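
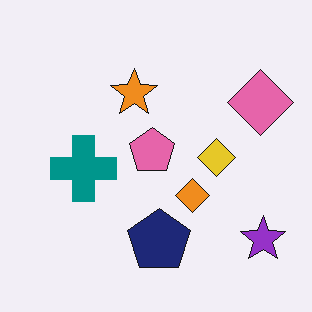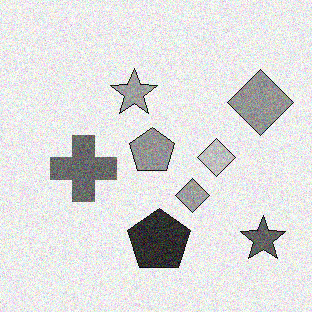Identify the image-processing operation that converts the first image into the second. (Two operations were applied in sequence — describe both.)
Converted to grayscale, then degraded with moderate additive noise.

All color is removed — every shape is now a shade of grey. Random speckle covers the whole image, including the flat background.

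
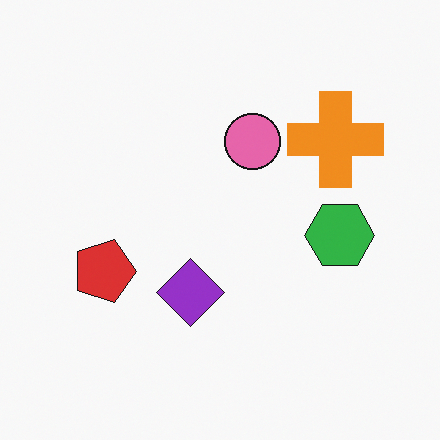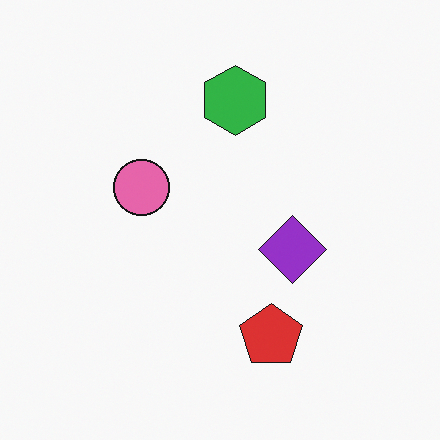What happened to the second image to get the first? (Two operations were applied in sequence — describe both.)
It was rotated 90° clockwise, then overlaid with an additional orange cross.

The red pentagon sits in the bottom of the second image and the left of the first — consistent with a whole-image 90° clockwise rotation. An orange cross appears in the first image that is absent from the second.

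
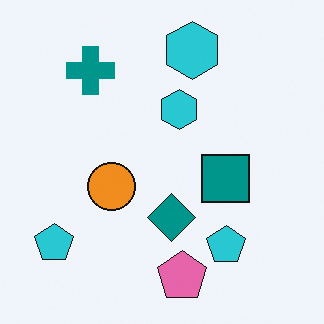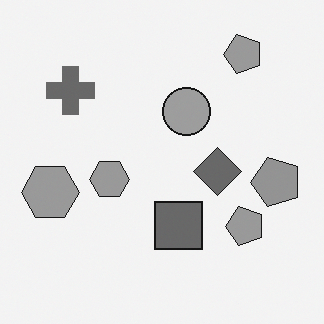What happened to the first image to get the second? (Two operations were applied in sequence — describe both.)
The image was converted to grayscale, then transposed (reflected across the top-left ↔ bottom-right diagonal).

All color is removed — every shape is now a shade of grey. Shapes have swapped their row and column positions — what was in the top-right is now in the bottom-left — a diagonal reflection.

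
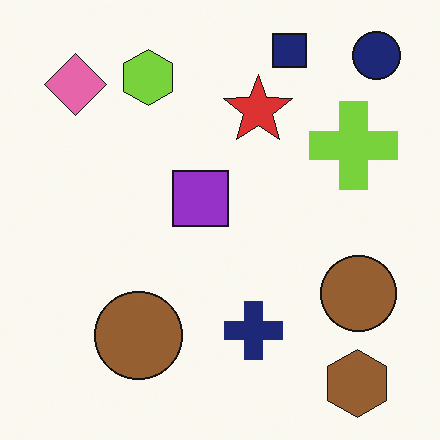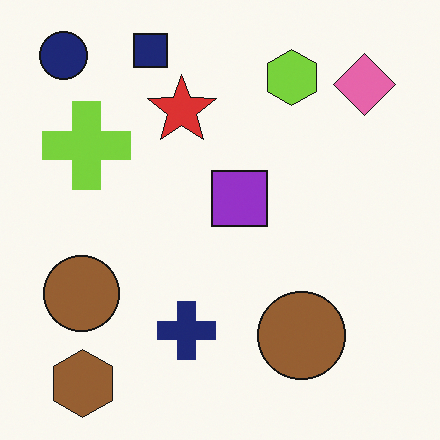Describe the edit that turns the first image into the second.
The second image is the first flipped horizontally (left ↔ right).

The navy circle is in the top-right of the first image and the top-left of the second — shapes on opposite sides of the vertical midline have swapped in a mirror flip.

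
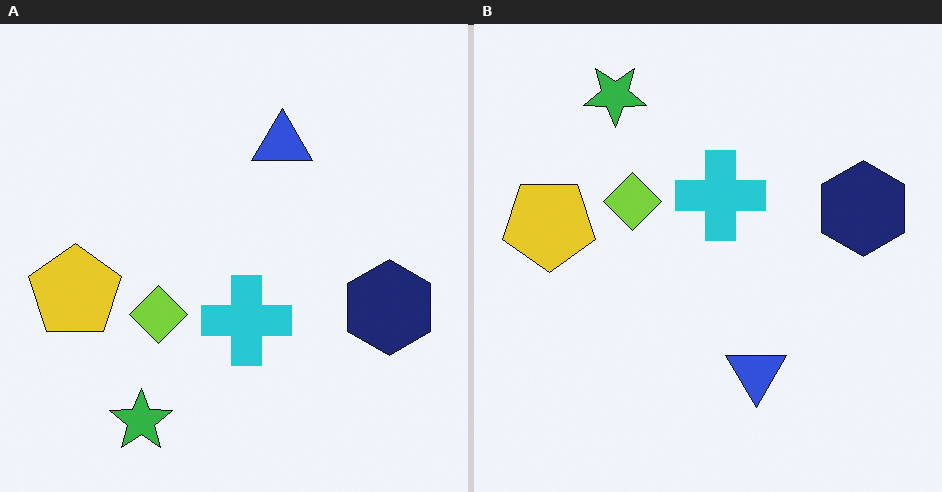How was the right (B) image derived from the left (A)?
Flipped vertically (top ↔ bottom).

The green star is in the bottom-left of the left (A) image and the top-left of the right (B) — shapes on opposite sides of the horizontal midline have swapped in a mirror flip.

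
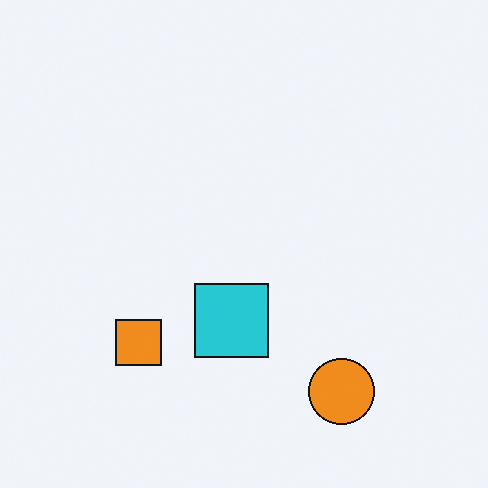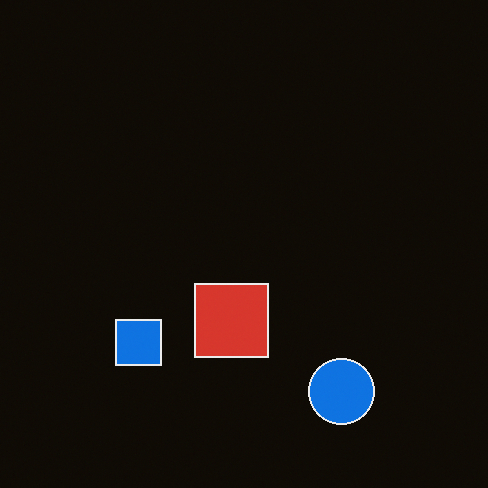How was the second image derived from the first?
The image was color-inverted (negative).

The light background has become dark and every shape's color is its complement — a photographic negative.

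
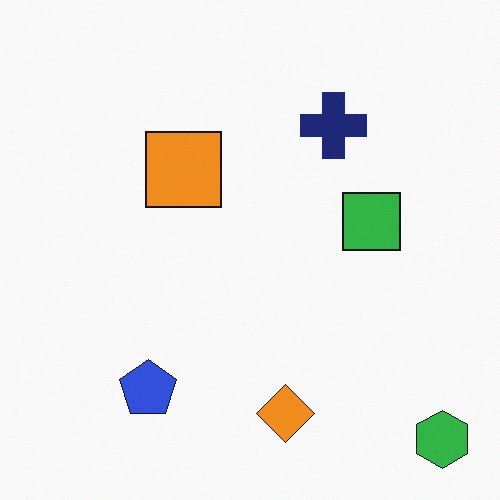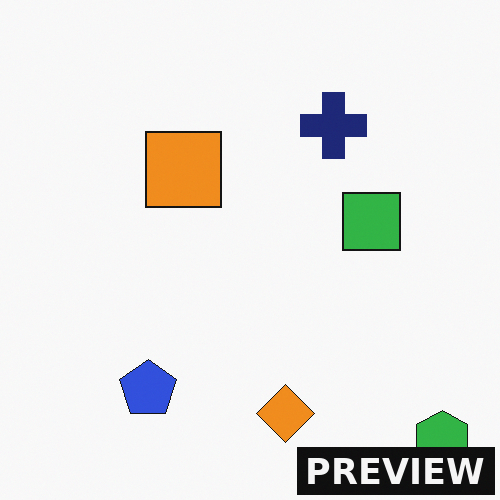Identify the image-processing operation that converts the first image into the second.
The image was watermarked with the text "PREVIEW" in the lower-right corner.

A dark label reading "PREVIEW" appears in the lower-right corner.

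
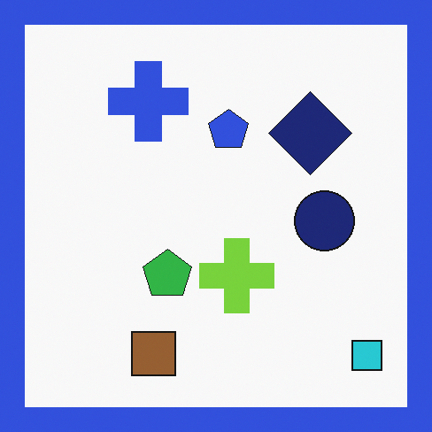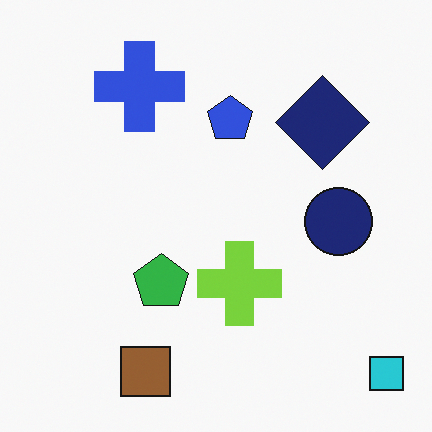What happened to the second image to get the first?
The first image is the second framed with a blue border.

A solid blue frame runs around the edge of the first image, with the content slightly shrunk inside it.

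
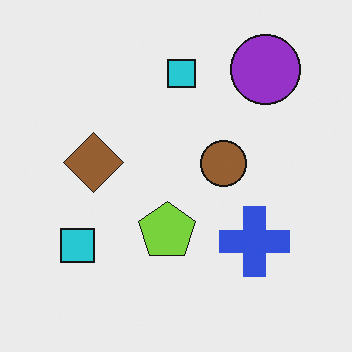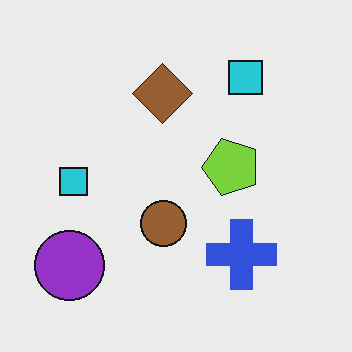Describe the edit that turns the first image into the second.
The image was transposed (reflected across the top-left ↔ bottom-right diagonal).

Shapes have swapped their row and column positions — what was in the top-right is now in the bottom-left — a diagonal reflection.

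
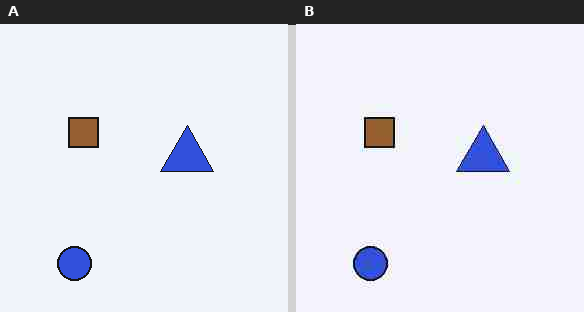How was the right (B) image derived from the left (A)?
The image was degraded with heavy JPEG compression.

Blocky 8×8 compression artifacts appear around shape edges and the flat background shows ringing — characteristic JPEG degradation.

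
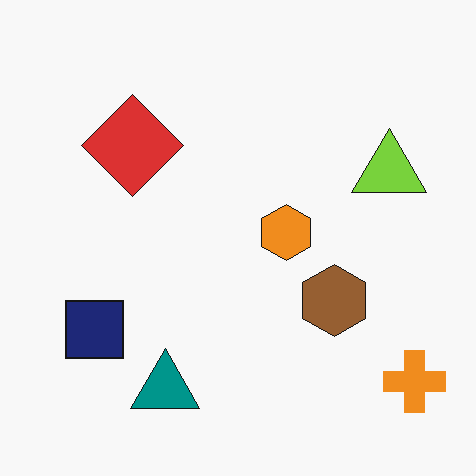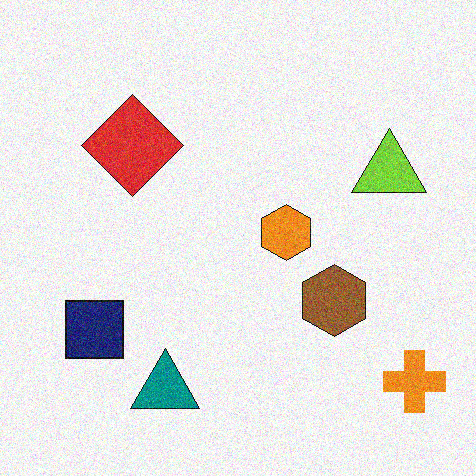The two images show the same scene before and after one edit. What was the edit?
This is the original image degraded with visible gaussian noise.

Random speckle covers the whole image, including the flat background.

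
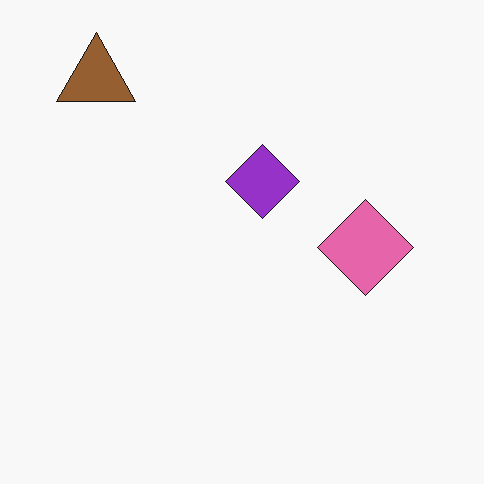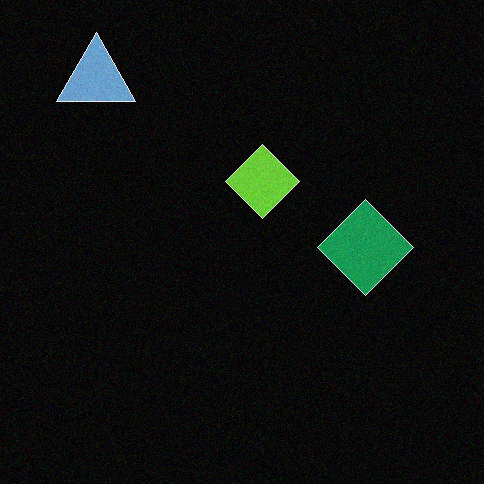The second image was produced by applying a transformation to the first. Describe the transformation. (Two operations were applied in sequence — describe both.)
The image was color-inverted (negative), then degraded with a light layer of grain.

The light background has become dark and every shape's color is its complement — a photographic negative. Random speckle covers the whole image, including the flat background.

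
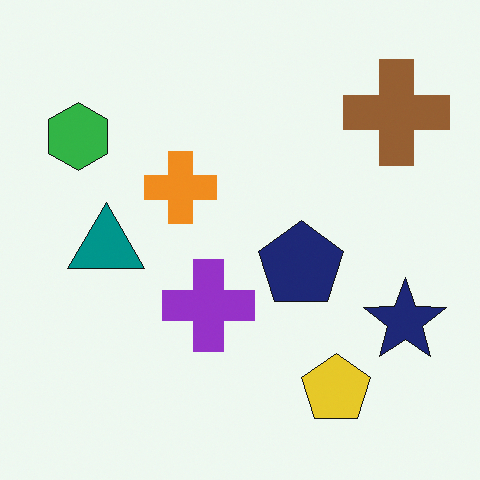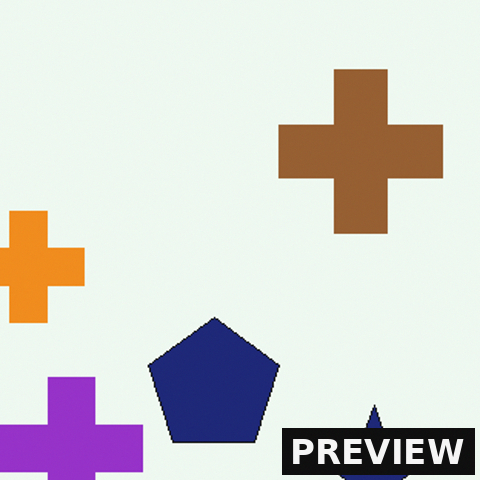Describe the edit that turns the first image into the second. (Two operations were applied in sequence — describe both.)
This is the original image cropped to a modestly smaller region and rescaled, then watermarked with the text "PREVIEW" in the lower-right corner.

The visible shapes are larger and the field of view is narrower; shapes near the original edges may be partly or wholly outside the frame — a crop-and-rescale. A dark label reading "PREVIEW" appears in the lower-right corner.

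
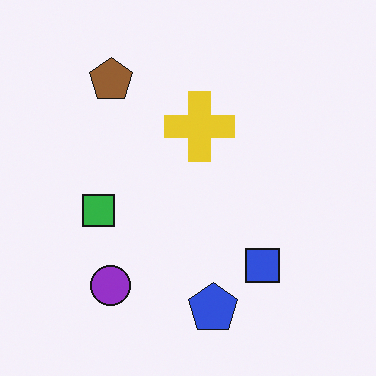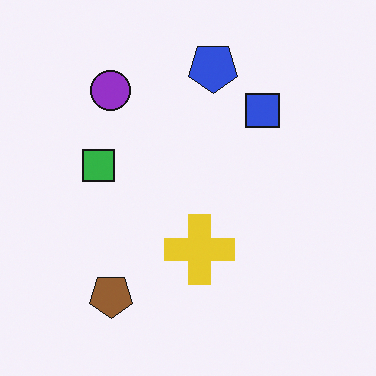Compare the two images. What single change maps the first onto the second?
The transformation is: flipped vertically (top ↔ bottom).

The blue pentagon is in the bottom of the first image and the top of the second — shapes on opposite sides of the horizontal midline have swapped in a mirror flip.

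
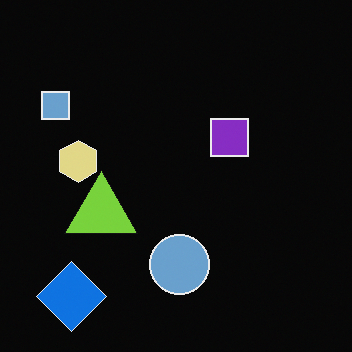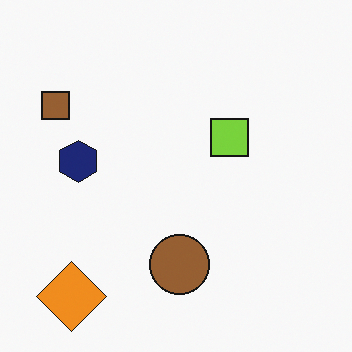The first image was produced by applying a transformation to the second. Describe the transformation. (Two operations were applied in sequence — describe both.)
The transformation is: color-inverted (negative), then overlaid with an additional lime triangle.

The light background has become dark and every shape's color is its complement — a photographic negative. A lime triangle appears in the first image that is absent from the second.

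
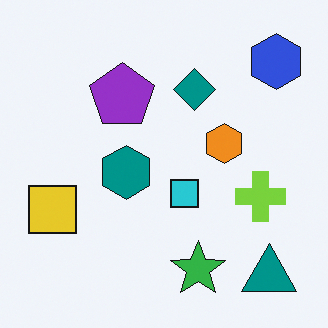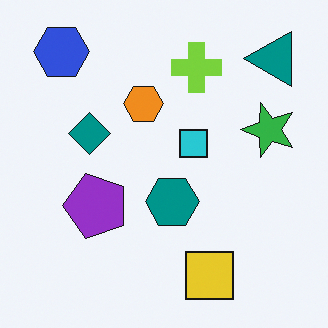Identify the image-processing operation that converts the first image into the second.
The transformation is: rotated 90° counter-clockwise.

The teal triangle sits in the bottom-right of the first image and the top-right of the second — consistent with a whole-image 90° counter-clockwise rotation.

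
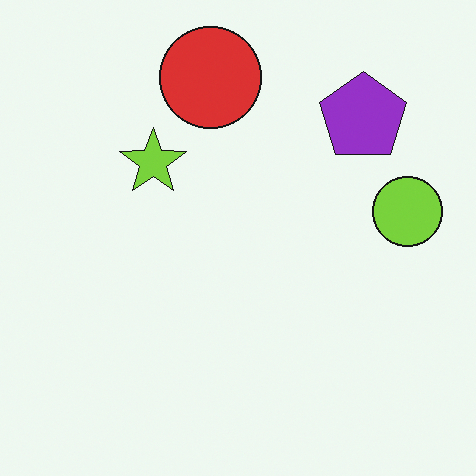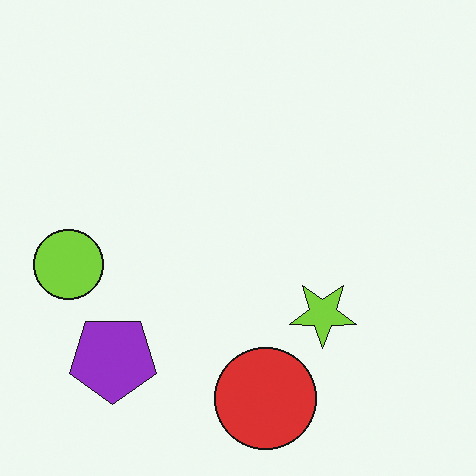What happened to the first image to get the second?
The second image is the first rotated 180°.

The purple pentagon sits in the top-right of the first image and the bottom-left of the second — consistent with a whole-image 180° rotation.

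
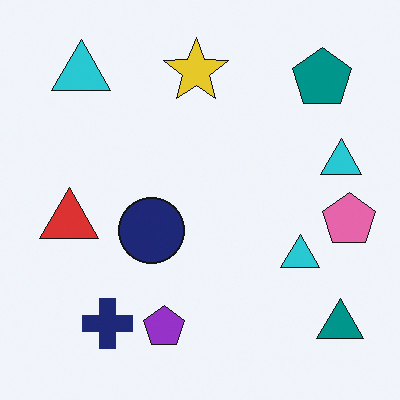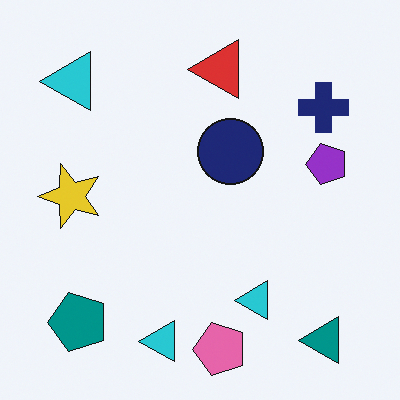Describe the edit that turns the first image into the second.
The second image is the first transposed (reflected across the top-left ↔ bottom-right diagonal).

Shapes have swapped their row and column positions — what was in the top-right is now in the bottom-left — a diagonal reflection.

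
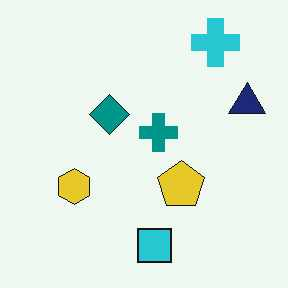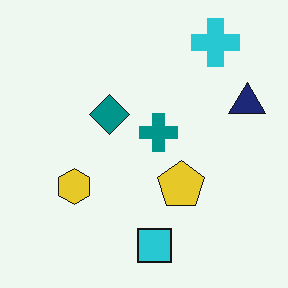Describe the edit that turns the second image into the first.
The first image is the second JPEG-compressed with visible artifacts.

Blocky 8×8 compression artifacts appear around shape edges and the flat background shows ringing — characteristic JPEG degradation.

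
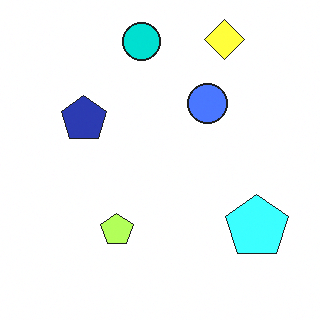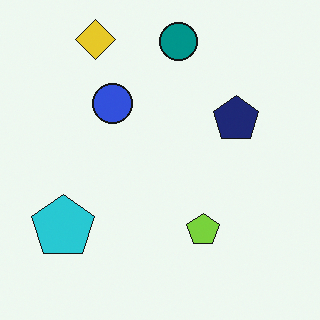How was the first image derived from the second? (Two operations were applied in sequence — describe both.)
Flipped horizontally (left ↔ right), then noticeably brightened.

The cyan pentagon is in the bottom-left of the second image and the bottom-right of the first — shapes on opposite sides of the vertical midline have swapped in a mirror flip. Every pixel — background and shapes alike — is uniformly brightened.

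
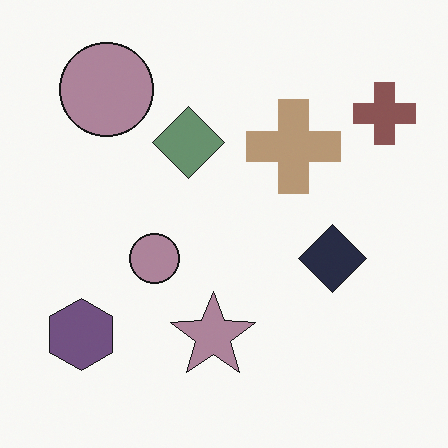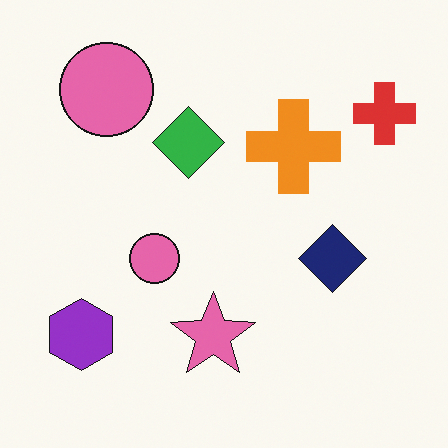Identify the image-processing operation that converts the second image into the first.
The first image is the second made much more muted (saturation change).

All colors are more muted and greyish — a global saturation change.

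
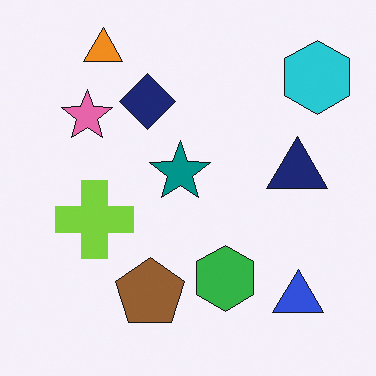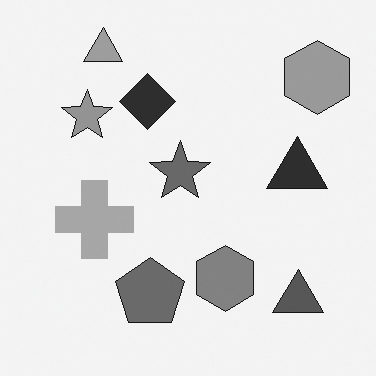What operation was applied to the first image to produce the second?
The transformation is: converted to grayscale.

All color is removed — every shape is now a shade of grey.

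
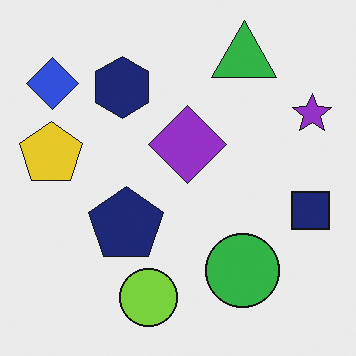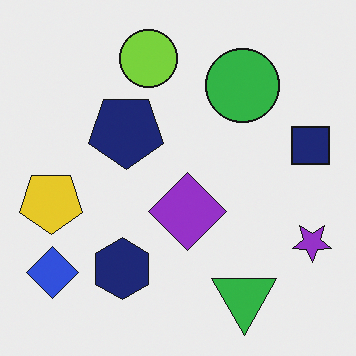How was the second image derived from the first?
This is the original image flipped vertically (top ↔ bottom).

The green triangle is in the top-right of the first image and the bottom-right of the second — shapes on opposite sides of the horizontal midline have swapped in a mirror flip.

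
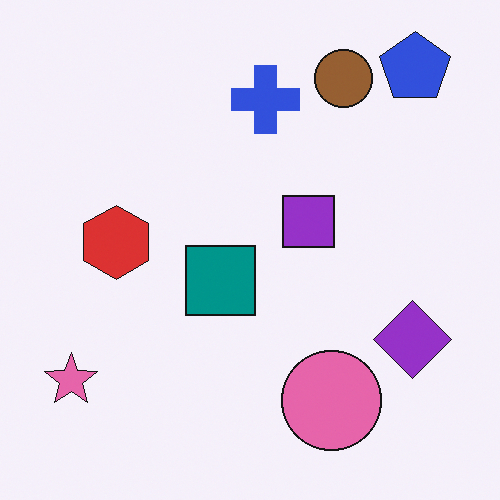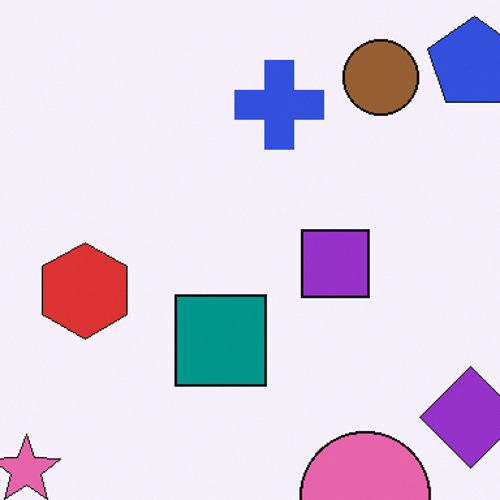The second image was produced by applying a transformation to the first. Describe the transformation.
The transformation is: cropped slightly and scaled back up.

The visible shapes are larger and the field of view is narrower; shapes near the original edges may be partly or wholly outside the frame — a crop-and-rescale.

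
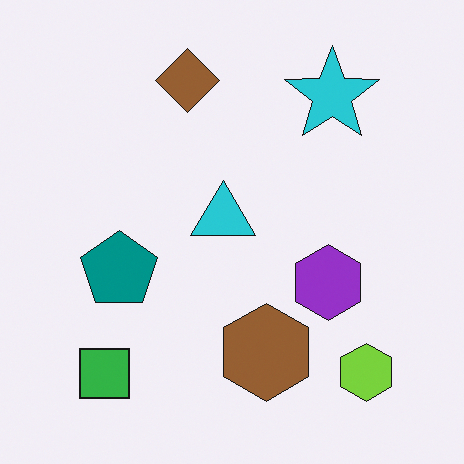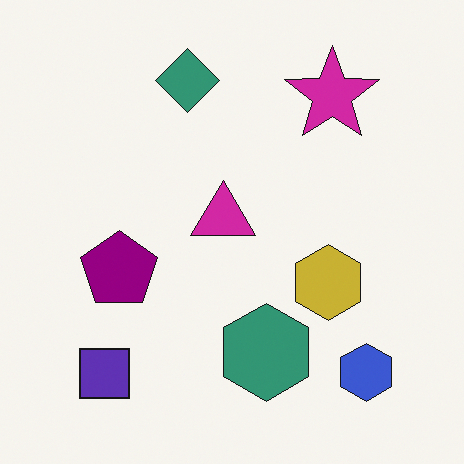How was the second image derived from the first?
The transformation is: hue-shifted through roughly a third of the color wheel.

Every shape's color has rotated by the same amount around the hue wheel — a uniform hue shift.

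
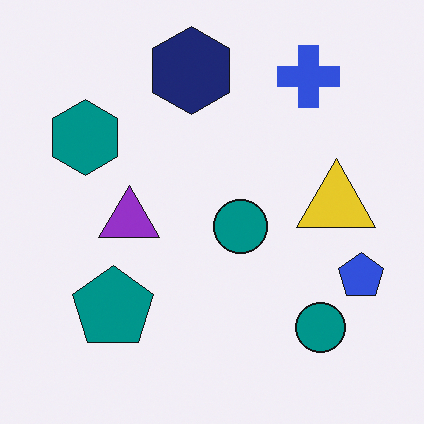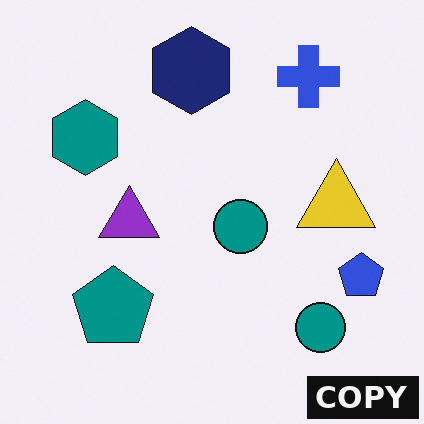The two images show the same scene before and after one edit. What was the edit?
The second image is the first watermarked with the text "COPY" in the lower-right corner.

A dark label reading "COPY" appears in the lower-right corner.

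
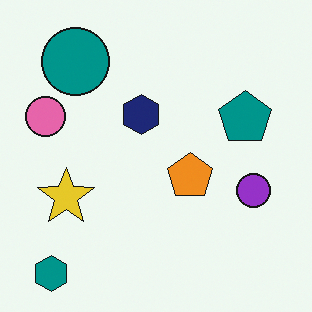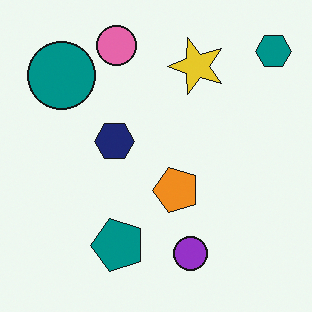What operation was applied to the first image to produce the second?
The transformation is: transposed (reflected across the top-left ↔ bottom-right diagonal).

Shapes have swapped their row and column positions — what was in the top-right is now in the bottom-left — a diagonal reflection.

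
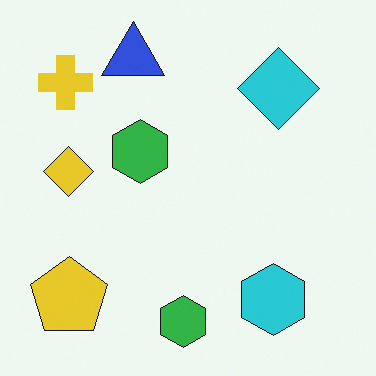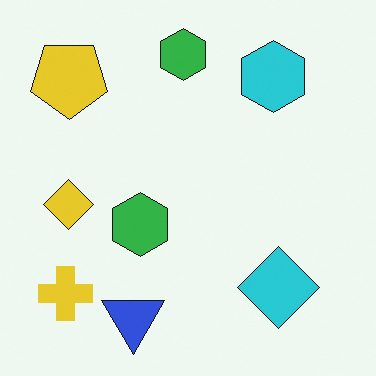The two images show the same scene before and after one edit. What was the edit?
The transformation is: flipped vertically (top ↔ bottom).

The blue triangle is in the top of the first image and the bottom of the second — shapes on opposite sides of the horizontal midline have swapped in a mirror flip.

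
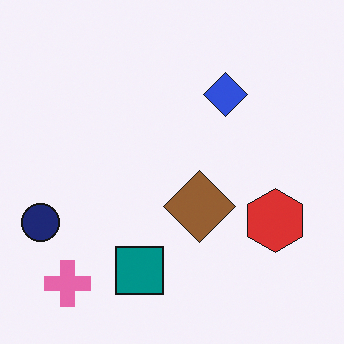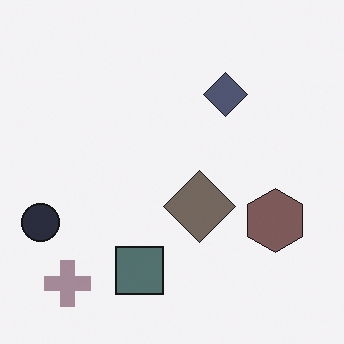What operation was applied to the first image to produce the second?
This is the original image made much more muted (saturation change).

All colors are more muted and greyish — a global saturation change.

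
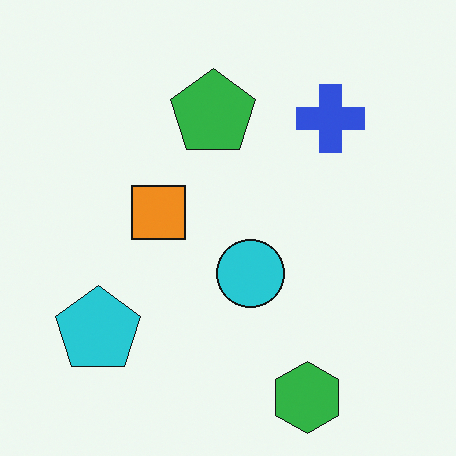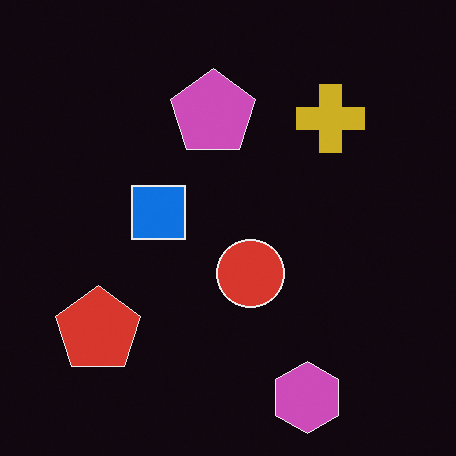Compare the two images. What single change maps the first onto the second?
It was color-inverted (negative).

The light background has become dark and every shape's color is its complement — a photographic negative.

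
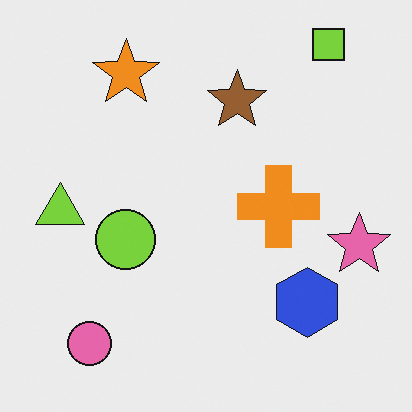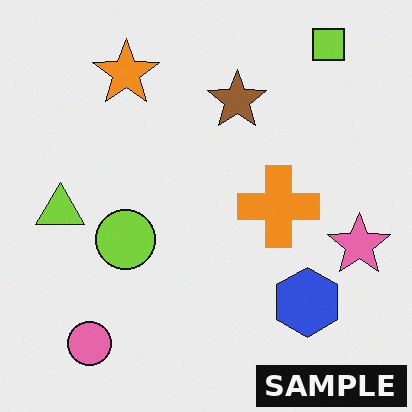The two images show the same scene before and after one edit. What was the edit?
It was watermarked with the text "SAMPLE" in the lower-right corner.

A dark label reading "SAMPLE" appears in the lower-right corner.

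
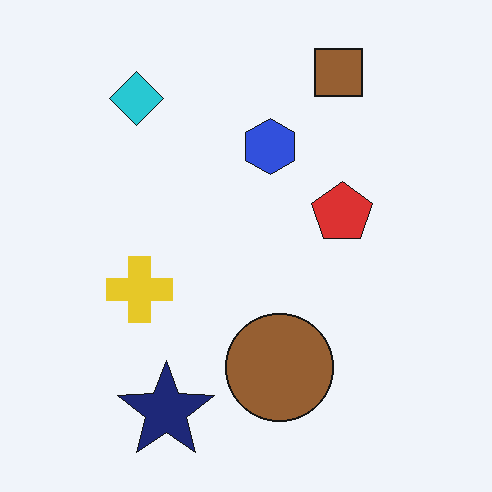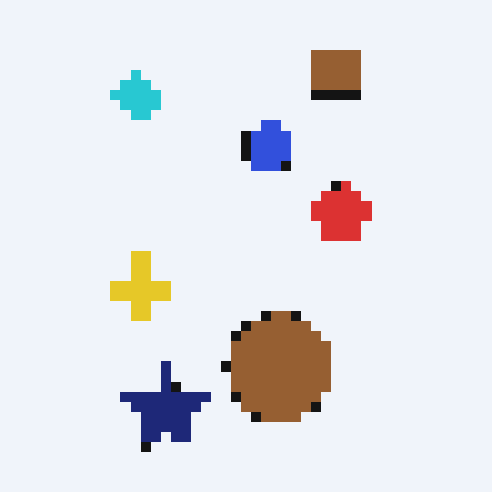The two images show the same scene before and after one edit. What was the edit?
The transformation is: coarsely pixelated.

Shapes are reduced to large square blocks; fine edges and outlines are lost — a downscale-then-upscale (mosaic) effect.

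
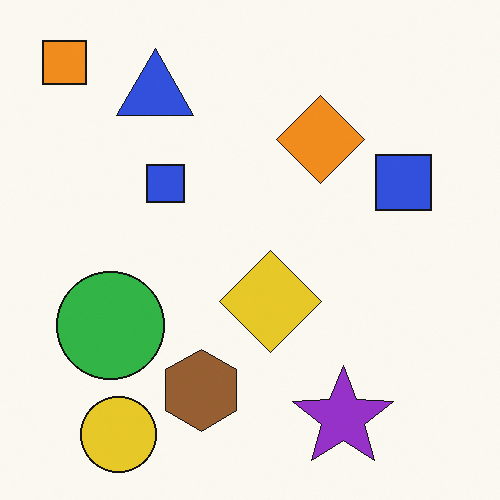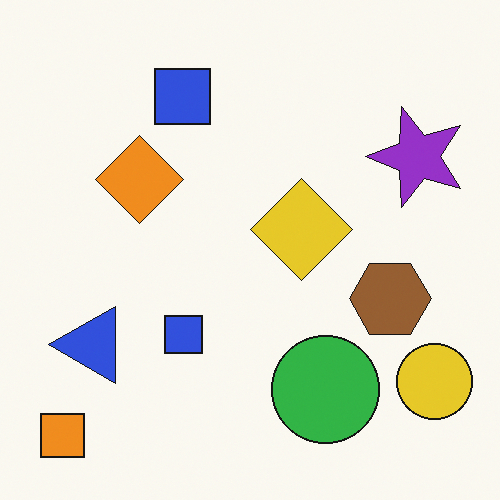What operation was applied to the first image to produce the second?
Rotated 90° counter-clockwise.

The orange square sits in the top-left of the first image and the bottom-left of the second — consistent with a whole-image 90° counter-clockwise rotation.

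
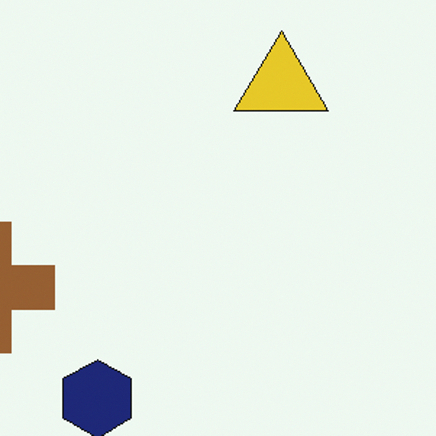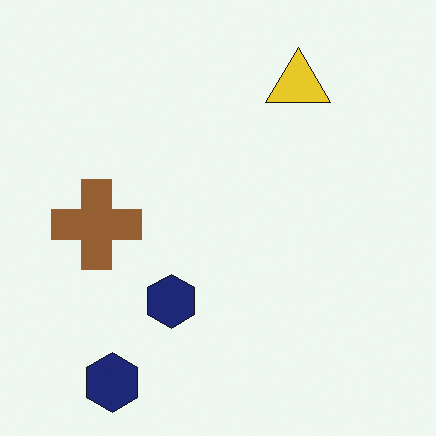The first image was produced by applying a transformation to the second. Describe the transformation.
The first image is the second cropped slightly and scaled back up.

The visible shapes are larger and the field of view is narrower; shapes near the original edges may be partly or wholly outside the frame — a crop-and-rescale.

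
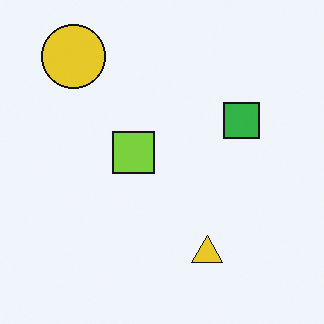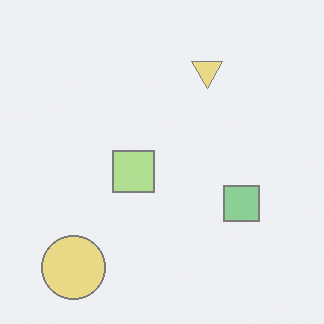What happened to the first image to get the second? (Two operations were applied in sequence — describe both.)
The image was given much lower contrast, then flipped vertically (top ↔ bottom).

Tones are pushed toward mid-grey across the whole image — a global contrast change. The yellow circle is in the top-left of the first image and the bottom-left of the second — shapes on opposite sides of the horizontal midline have swapped in a mirror flip.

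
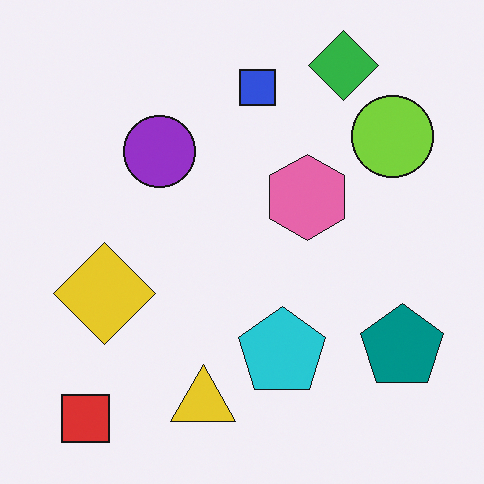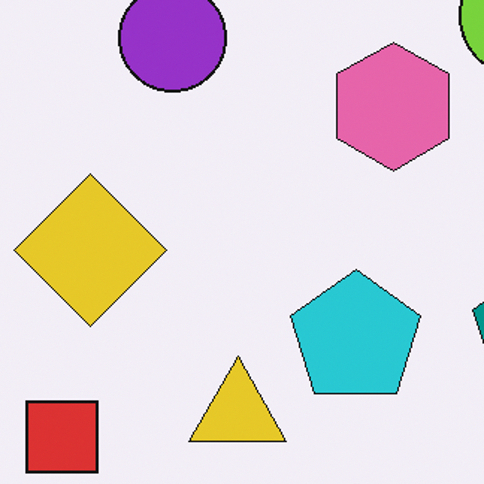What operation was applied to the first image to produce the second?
This is the original image cropped to a modestly smaller region and rescaled.

The visible shapes are larger and the field of view is narrower; shapes near the original edges may be partly or wholly outside the frame — a crop-and-rescale.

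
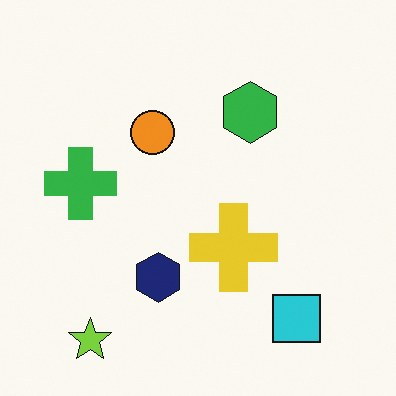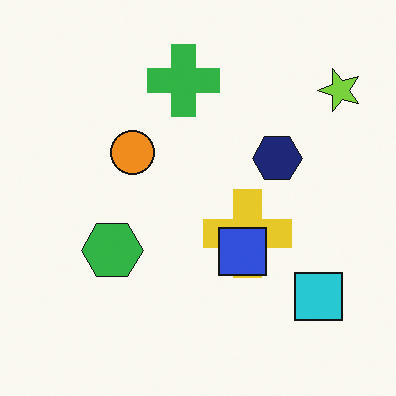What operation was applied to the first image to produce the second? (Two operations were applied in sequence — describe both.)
It was transposed (reflected across the top-left ↔ bottom-right diagonal), then overlaid with an additional blue square.

Shapes have swapped their row and column positions — what was in the top-right is now in the bottom-left — a diagonal reflection. A blue square appears in the second image that is absent from the first.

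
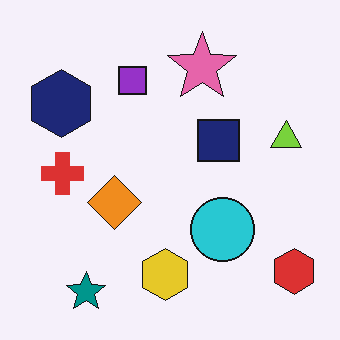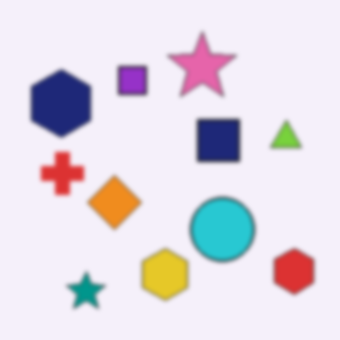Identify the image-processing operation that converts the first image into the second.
The image was given a subtle gaussian blur.

Shape edges and outlines are uniformly softened across the whole image.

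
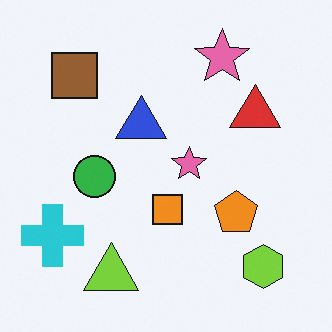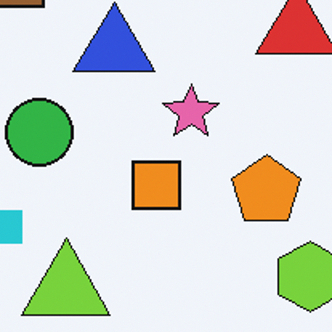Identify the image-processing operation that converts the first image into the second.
It was cropped to a modestly smaller region and rescaled.

The visible shapes are larger and the field of view is narrower; shapes near the original edges may be partly or wholly outside the frame — a crop-and-rescale.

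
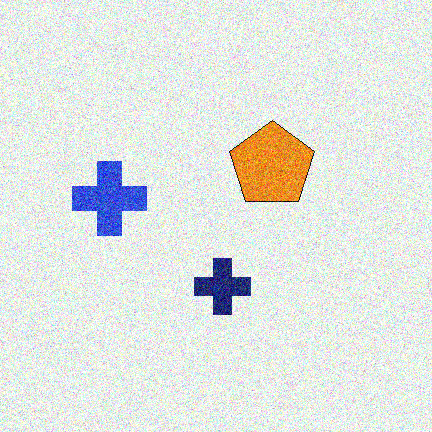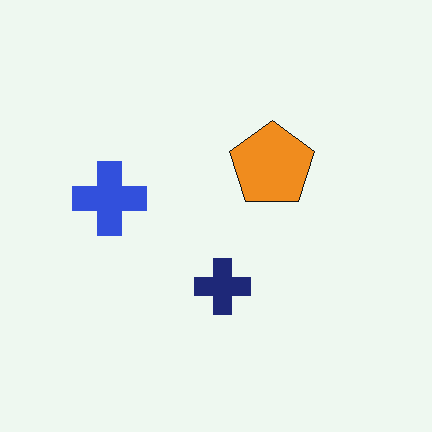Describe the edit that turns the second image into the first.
The image was degraded with strong gaussian noise.

Random speckle covers the whole image, including the flat background.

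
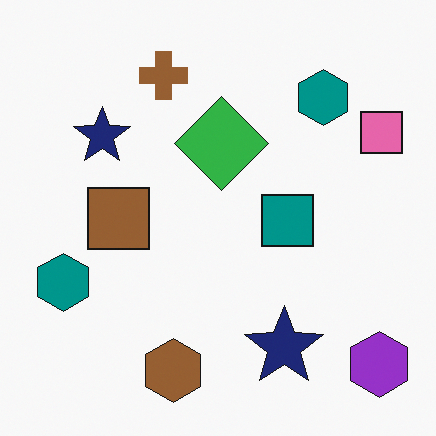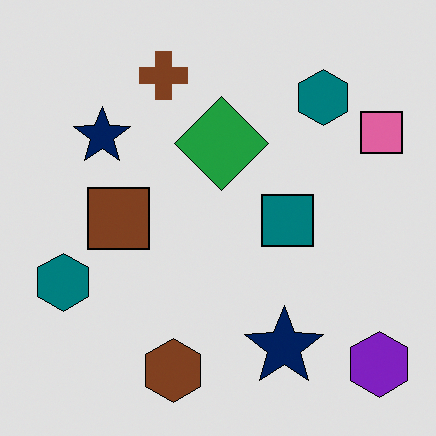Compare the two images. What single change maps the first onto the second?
The second image is the first moderately posterized.

Each flat color has snapped to a coarser quantized level — most visibly, the near-white background has dropped to a flat grey.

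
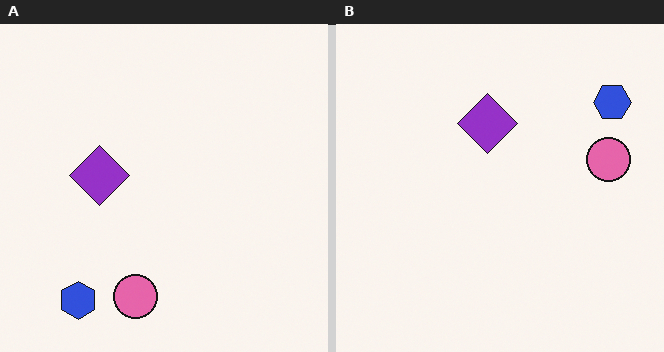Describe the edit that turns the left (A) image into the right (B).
This is the original image transposed (reflected across the top-left ↔ bottom-right diagonal).

Shapes have swapped their row and column positions — what was in the top-right is now in the bottom-left — a diagonal reflection.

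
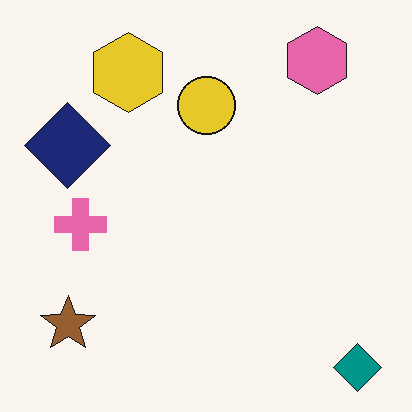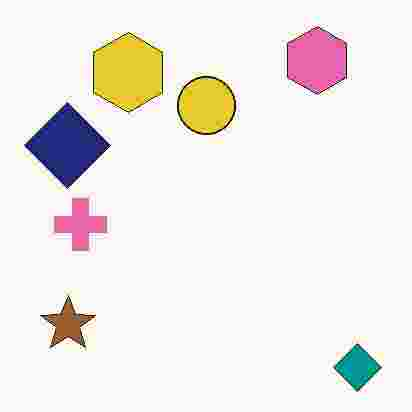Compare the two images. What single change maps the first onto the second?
This is the original image heavily JPEG-compressed with obvious blocking artifacts.

Blocky 8×8 compression artifacts appear around shape edges and the flat background shows ringing — characteristic JPEG degradation.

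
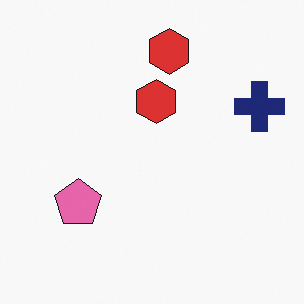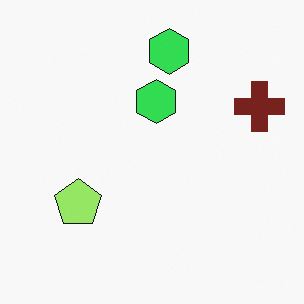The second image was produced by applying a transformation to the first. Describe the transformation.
It was hue-shifted by a moderate amount.

Every shape's color has rotated by the same amount around the hue wheel — a uniform hue shift.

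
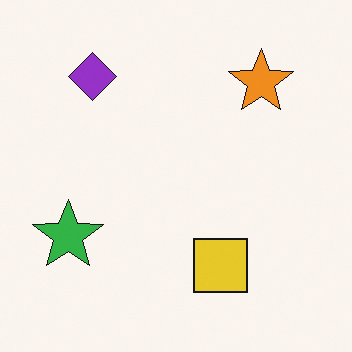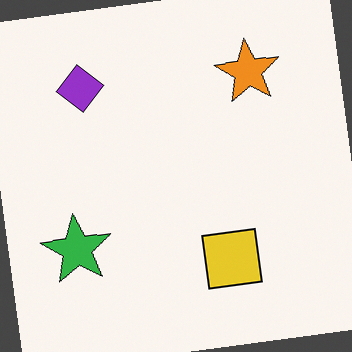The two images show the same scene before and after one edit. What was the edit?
Rotated counter-clockwise by a slight angle.

Every shape is tilted by the same angle and the image corners show triangular fill wedges — a whole-image rotation by a non-right angle.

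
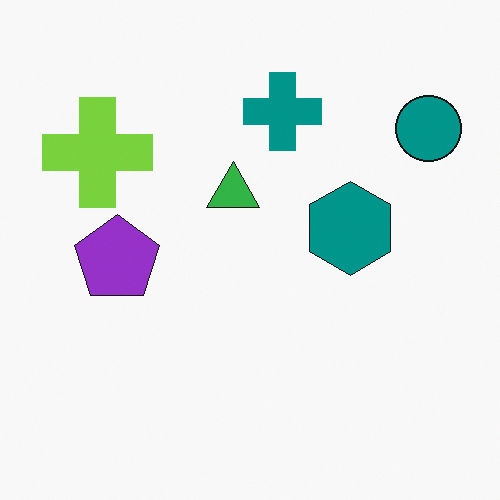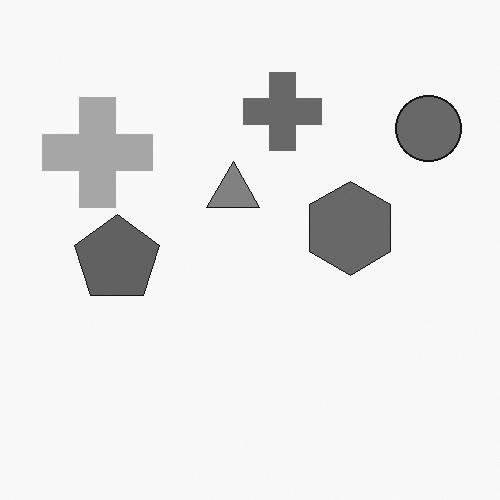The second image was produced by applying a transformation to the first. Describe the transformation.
This is the original image converted to grayscale.

All color is removed — every shape is now a shade of grey.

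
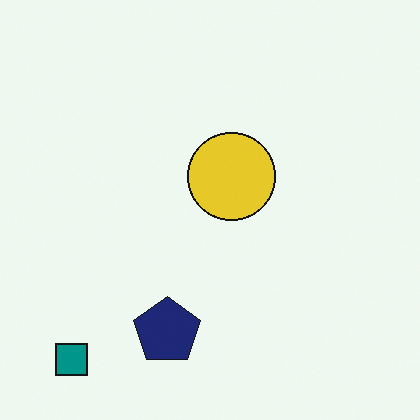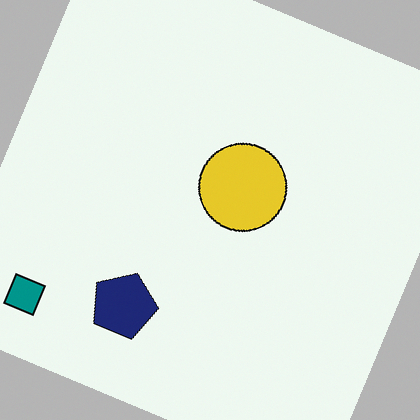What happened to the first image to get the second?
Rotated clockwise by a moderate amount.

Every shape is tilted by the same angle and the image corners show triangular fill wedges — a whole-image rotation by a non-right angle.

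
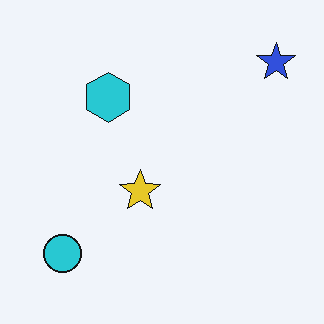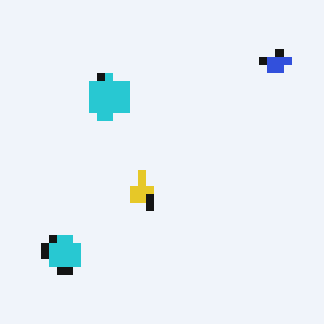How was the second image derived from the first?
The transformation is: pixelated into visible square blocks.

Shapes are reduced to large square blocks; fine edges and outlines are lost — a downscale-then-upscale (mosaic) effect.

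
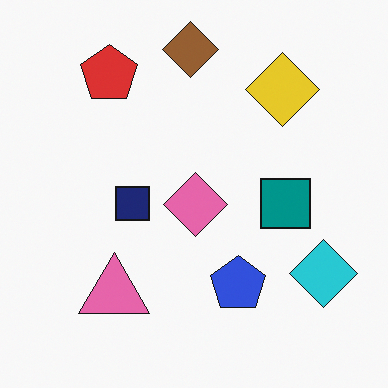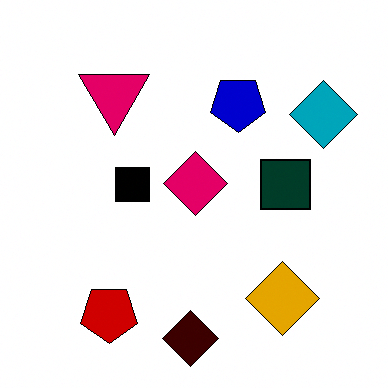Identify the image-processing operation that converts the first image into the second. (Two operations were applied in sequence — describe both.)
This is the original image flipped vertically (top ↔ bottom), then given much higher contrast.

The brown diamond is in the top of the first image and the bottom of the second — shapes on opposite sides of the horizontal midline have swapped in a mirror flip. Tones are pushed away from mid-grey across the whole image — a global contrast change.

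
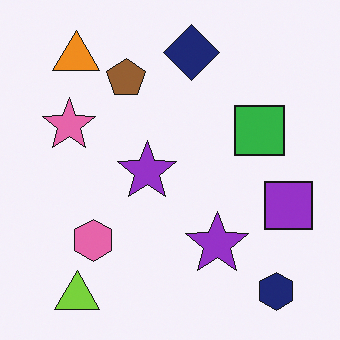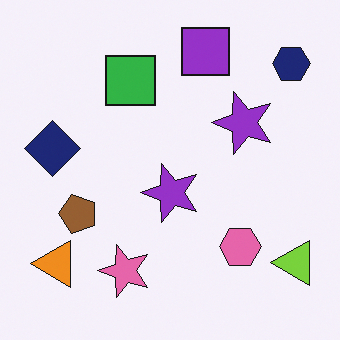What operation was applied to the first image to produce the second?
The image was rotated 90° counter-clockwise.

The navy hexagon sits in the bottom-right of the first image and the top-right of the second — consistent with a whole-image 90° counter-clockwise rotation.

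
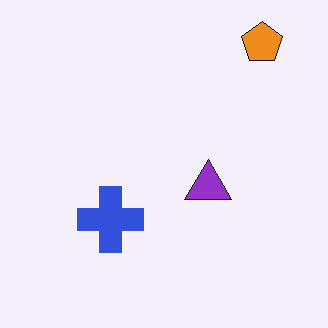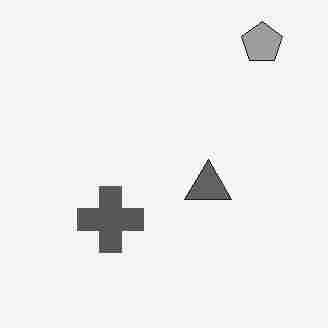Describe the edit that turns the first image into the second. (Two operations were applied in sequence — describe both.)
The second image is the first converted to grayscale, then heavily JPEG-compressed with obvious blocking artifacts.

All color is removed — every shape is now a shade of grey. Blocky 8×8 compression artifacts appear around shape edges and the flat background shows ringing — characteristic JPEG degradation.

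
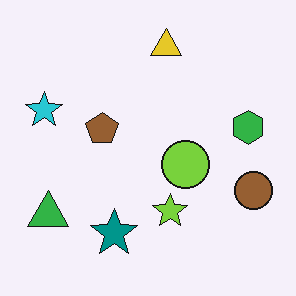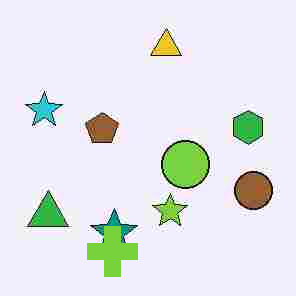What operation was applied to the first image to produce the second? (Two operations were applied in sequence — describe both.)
Heavily JPEG-compressed with obvious blocking artifacts, then overlaid with an additional lime cross.

Blocky 8×8 compression artifacts appear around shape edges and the flat background shows ringing — characteristic JPEG degradation. A lime cross appears in the second image that is absent from the first.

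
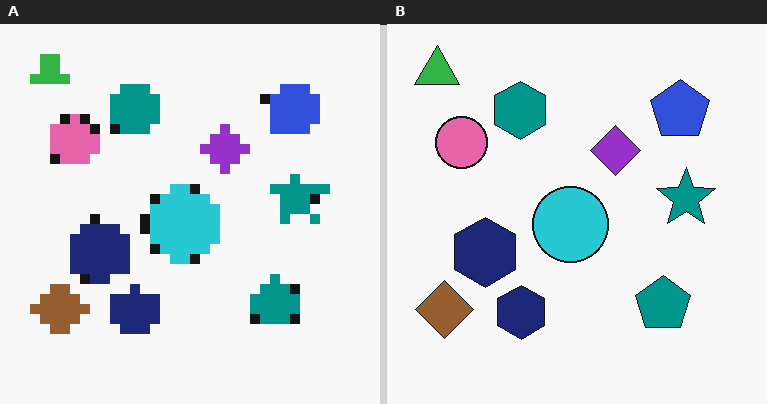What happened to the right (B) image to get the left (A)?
The transformation is: coarsely pixelated.

Shapes are reduced to large square blocks; fine edges and outlines are lost — a downscale-then-upscale (mosaic) effect.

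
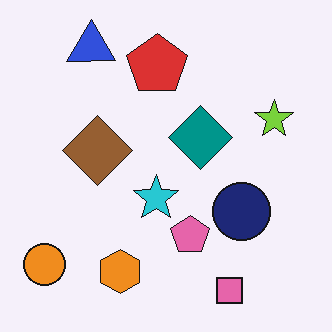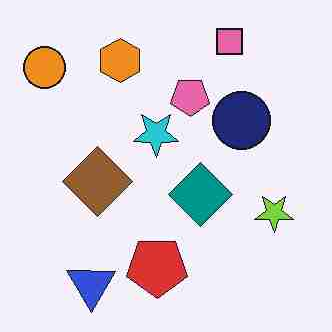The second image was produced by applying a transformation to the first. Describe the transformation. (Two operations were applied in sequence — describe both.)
The image was heavily JPEG-compressed with obvious blocking artifacts, then flipped vertically (top ↔ bottom).

Blocky 8×8 compression artifacts appear around shape edges and the flat background shows ringing — characteristic JPEG degradation. The pink square is in the bottom-right of the first image and the top-right of the second — shapes on opposite sides of the horizontal midline have swapped in a mirror flip.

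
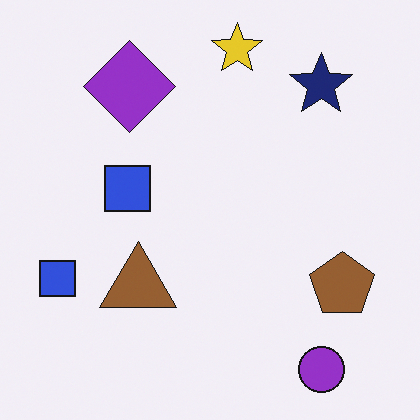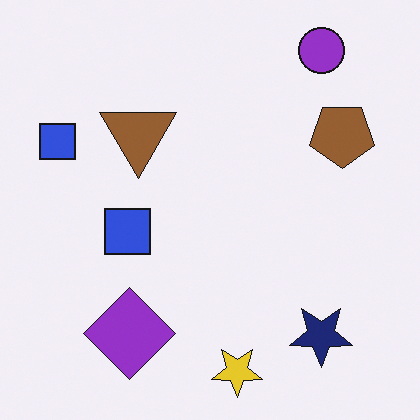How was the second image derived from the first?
This is the original image flipped vertically (top ↔ bottom).

The yellow star is in the top of the first image and the bottom of the second — shapes on opposite sides of the horizontal midline have swapped in a mirror flip.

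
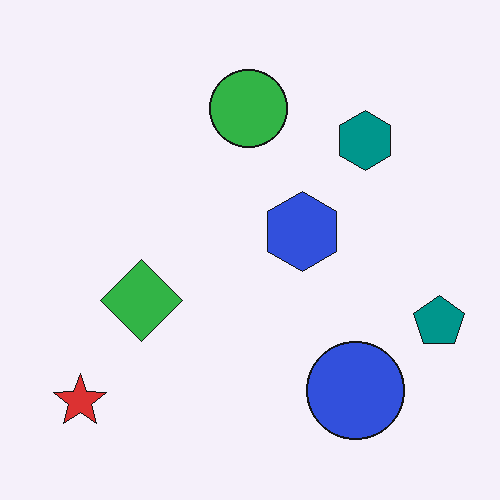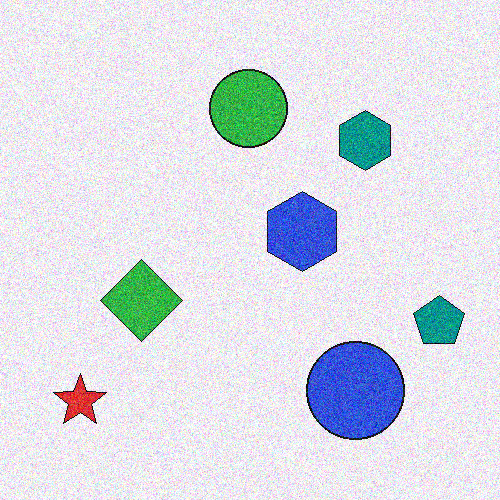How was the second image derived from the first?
It was degraded with strong gaussian noise.

Random speckle covers the whole image, including the flat background.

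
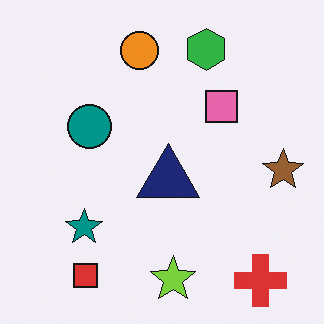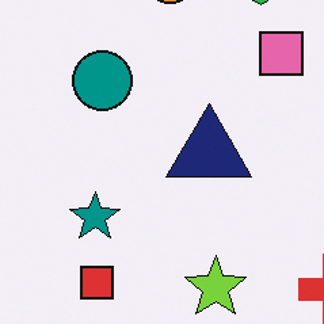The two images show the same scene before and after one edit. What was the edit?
It was cropped to a modestly smaller region and rescaled.

The visible shapes are larger and the field of view is narrower; shapes near the original edges may be partly or wholly outside the frame — a crop-and-rescale.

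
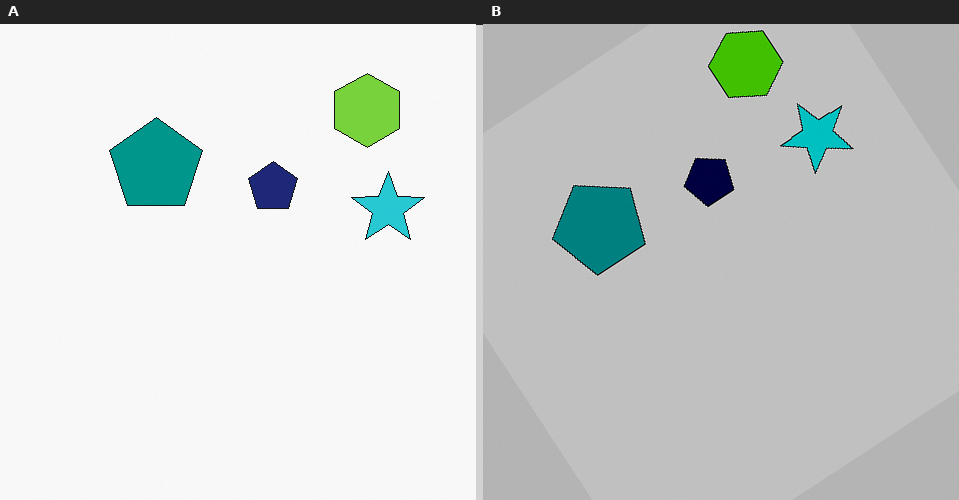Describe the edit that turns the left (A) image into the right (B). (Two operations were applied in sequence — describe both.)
The image was aggressively posterized, then rotated counter-clockwise by a large amount — several tens of degrees.

Each flat color has snapped to a coarser quantized level — most visibly, the near-white background has dropped to a flat grey. Every shape is tilted by the same angle and the image corners show triangular fill wedges — a whole-image rotation by a non-right angle.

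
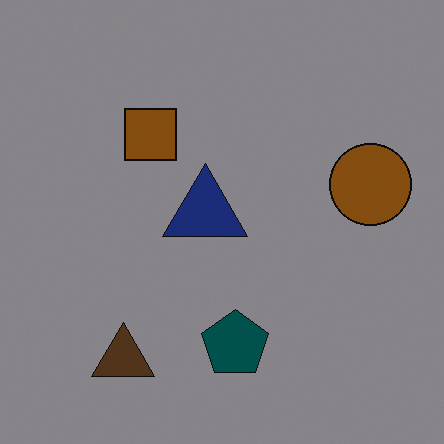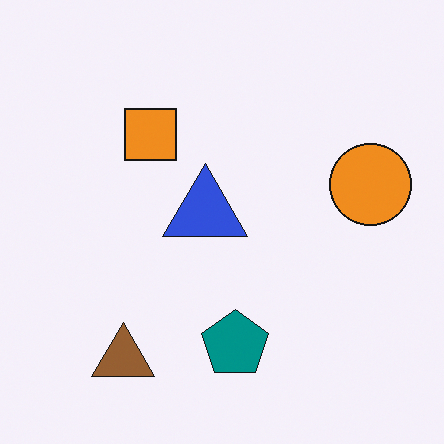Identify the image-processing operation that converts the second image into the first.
The transformation is: substantially darkened.

Every pixel — background and shapes alike — is uniformly darkened.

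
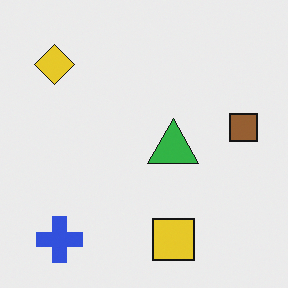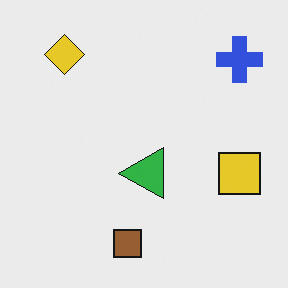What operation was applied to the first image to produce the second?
The second image is the first transposed (reflected across the top-left ↔ bottom-right diagonal).

Shapes have swapped their row and column positions — what was in the top-right is now in the bottom-left — a diagonal reflection.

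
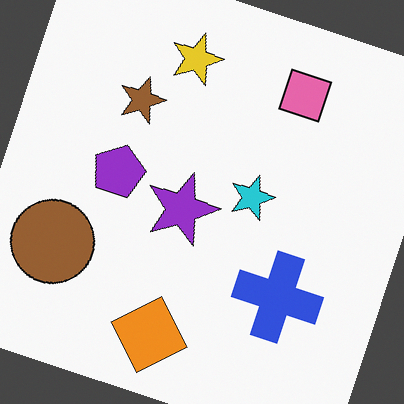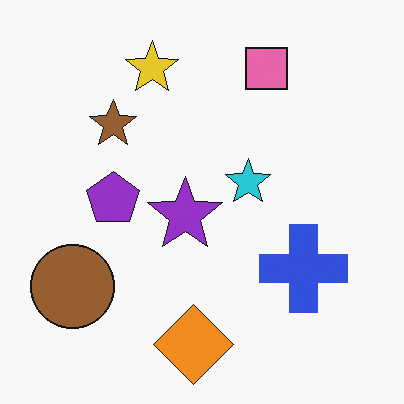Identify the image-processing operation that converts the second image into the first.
This is the original image rotated clockwise by a clearly visible amount.

Every shape is tilted by the same angle and the image corners show triangular fill wedges — a whole-image rotation by a non-right angle.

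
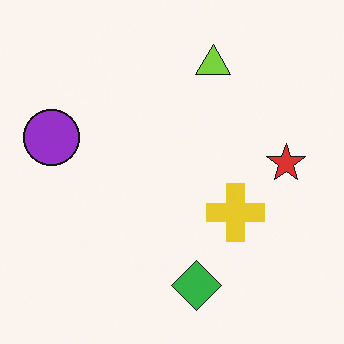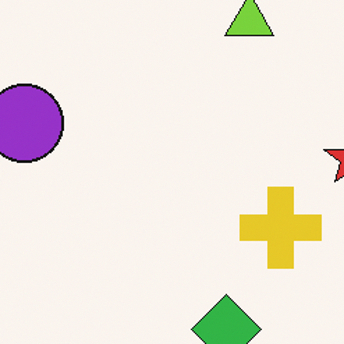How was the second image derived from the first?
The image was cropped to a modestly smaller region and rescaled.

The visible shapes are larger and the field of view is narrower; shapes near the original edges may be partly or wholly outside the frame — a crop-and-rescale.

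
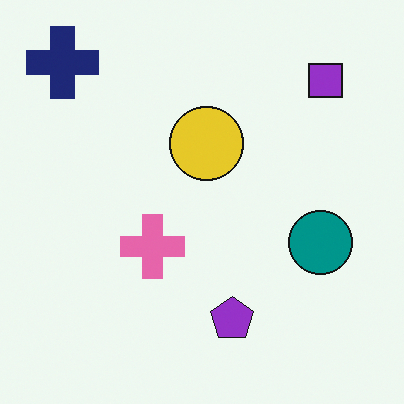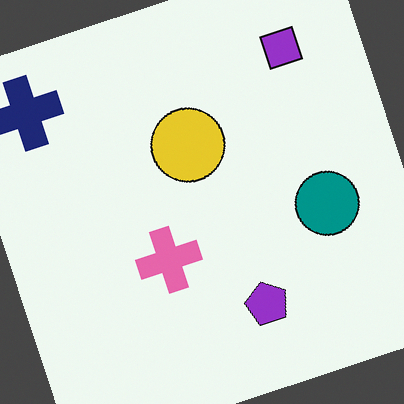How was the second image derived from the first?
Rotated counter-clockwise by a clearly visible amount.

Every shape is tilted by the same angle and the image corners show triangular fill wedges — a whole-image rotation by a non-right angle.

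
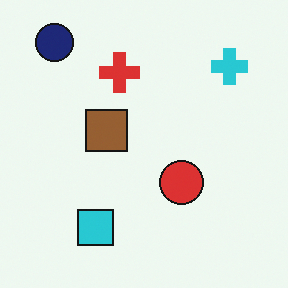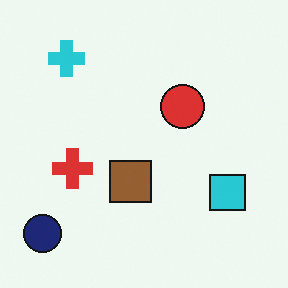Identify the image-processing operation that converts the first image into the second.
The second image is the first rotated 90° counter-clockwise.

The navy circle sits in the top-left of the first image and the bottom-left of the second — consistent with a whole-image 90° counter-clockwise rotation.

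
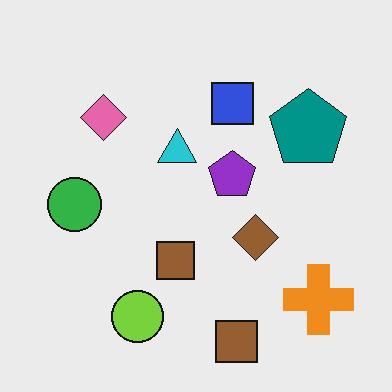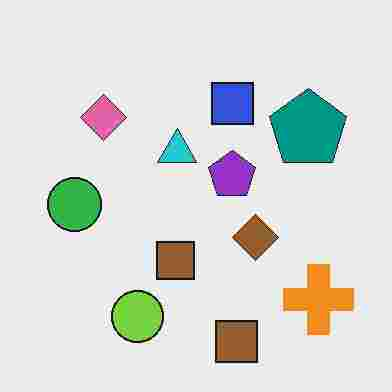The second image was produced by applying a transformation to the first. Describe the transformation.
Degraded with heavy JPEG compression.

Blocky 8×8 compression artifacts appear around shape edges and the flat background shows ringing — characteristic JPEG degradation.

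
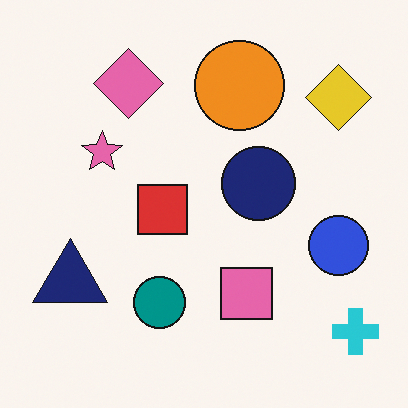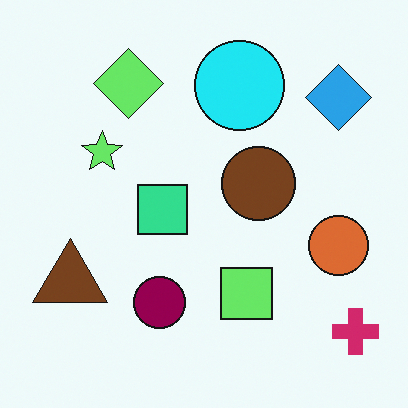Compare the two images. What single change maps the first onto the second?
Hue-shifted through roughly a third of the color wheel.

Every shape's color has rotated by the same amount around the hue wheel — a uniform hue shift.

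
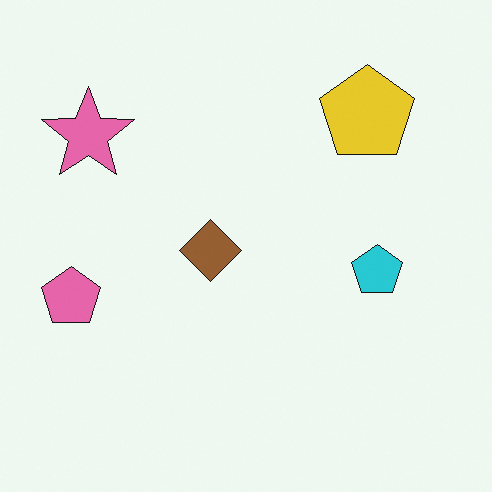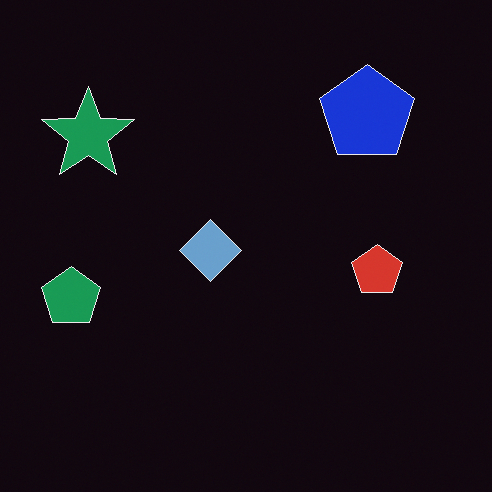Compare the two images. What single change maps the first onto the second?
Color-inverted (negative).

The light background has become dark and every shape's color is its complement — a photographic negative.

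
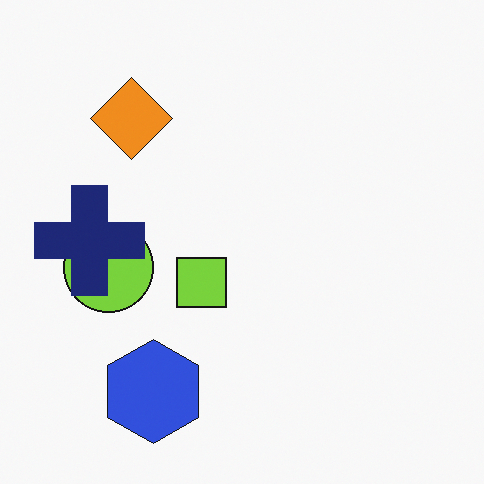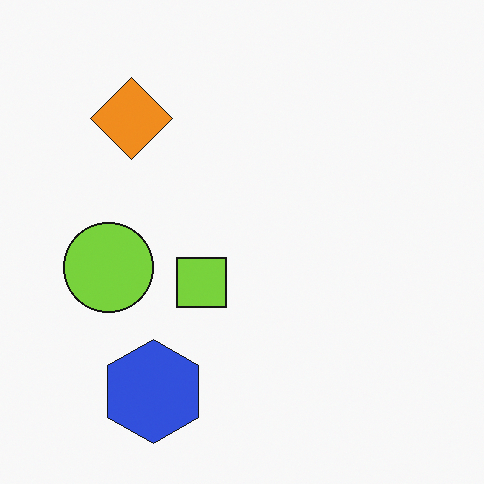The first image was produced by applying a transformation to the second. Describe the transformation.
The first image is the second overlaid with an additional navy cross.

A navy cross appears in the first image that is absent from the second.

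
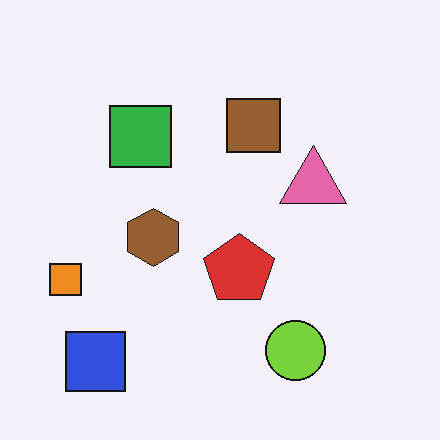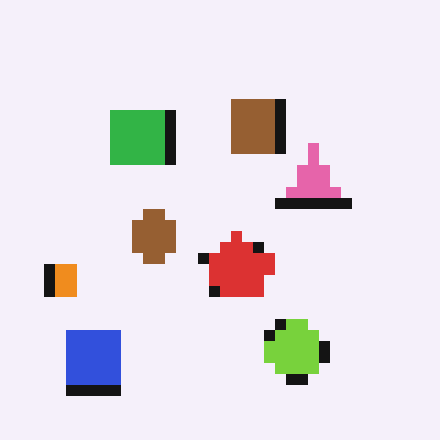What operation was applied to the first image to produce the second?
The second image is the first heavily pixelated into large blocks.

Shapes are reduced to large square blocks; fine edges and outlines are lost — a downscale-then-upscale (mosaic) effect.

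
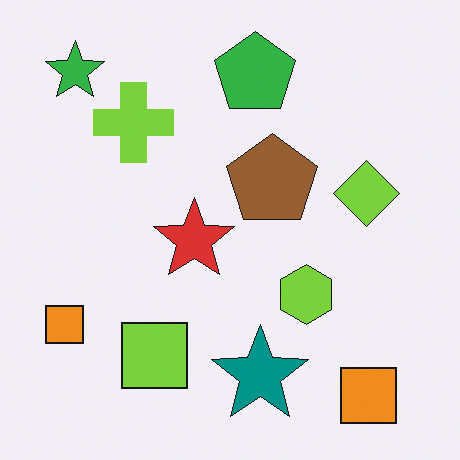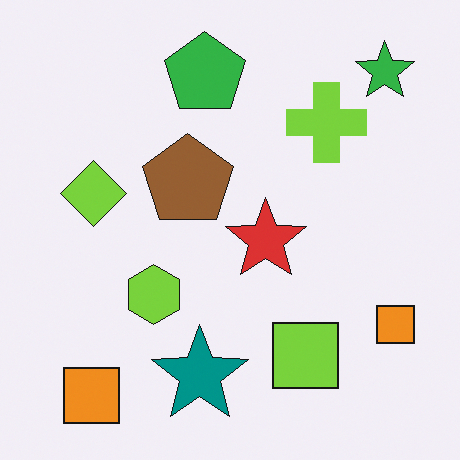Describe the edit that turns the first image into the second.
The image was flipped horizontally (left ↔ right).

The green star is in the top-left of the first image and the top-right of the second — shapes on opposite sides of the vertical midline have swapped in a mirror flip.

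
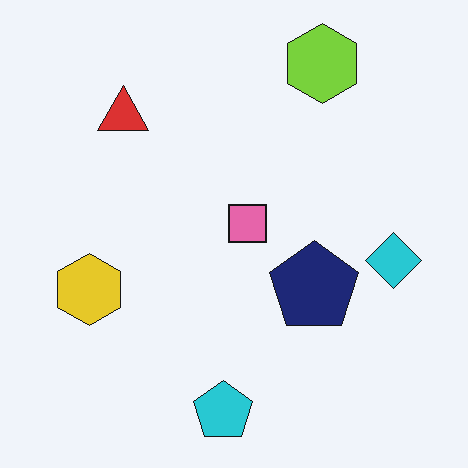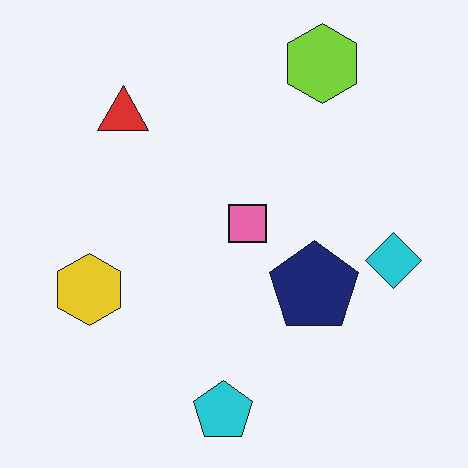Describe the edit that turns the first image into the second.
The transformation is: JPEG-compressed with visible artifacts.

Blocky 8×8 compression artifacts appear around shape edges and the flat background shows ringing — characteristic JPEG degradation.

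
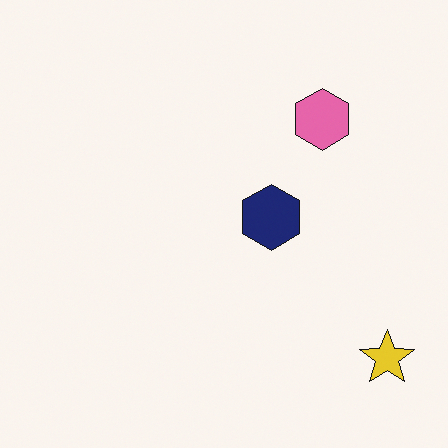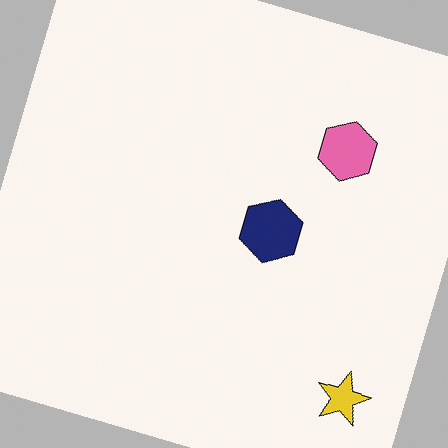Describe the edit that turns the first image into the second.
The transformation is: rotated clockwise by a moderate amount.

Every shape is tilted by the same angle and the image corners show triangular fill wedges — a whole-image rotation by a non-right angle.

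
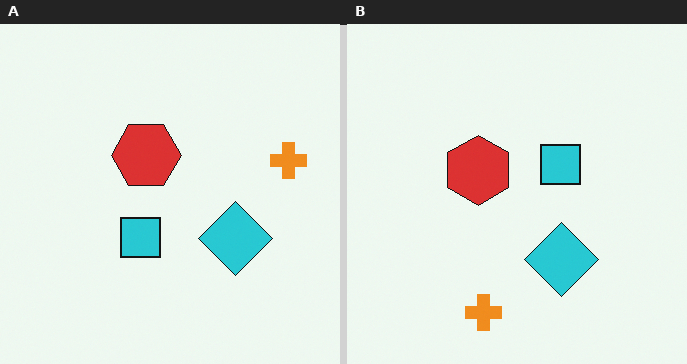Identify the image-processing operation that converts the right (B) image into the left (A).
The image was transposed (reflected across the top-left ↔ bottom-right diagonal).

Shapes have swapped their row and column positions — what was in the top-right is now in the bottom-left — a diagonal reflection.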